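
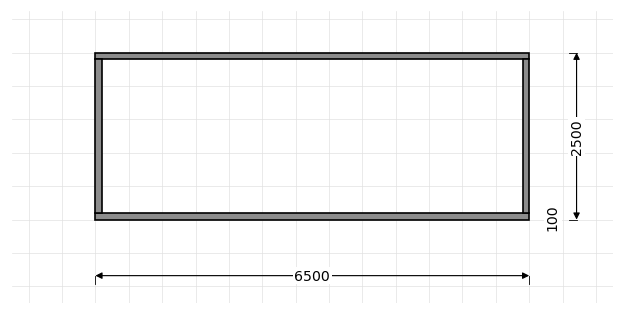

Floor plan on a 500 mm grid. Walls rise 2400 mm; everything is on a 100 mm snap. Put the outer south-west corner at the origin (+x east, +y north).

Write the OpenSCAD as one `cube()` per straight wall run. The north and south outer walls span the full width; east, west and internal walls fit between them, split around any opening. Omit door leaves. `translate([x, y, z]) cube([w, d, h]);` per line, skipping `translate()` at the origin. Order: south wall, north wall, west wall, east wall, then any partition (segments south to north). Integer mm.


cube([6500, 100, 2400]);
translate([0, 2400, 0]) cube([6500, 100, 2400]);
translate([0, 100, 0]) cube([100, 2300, 2400]);
translate([6400, 100, 0]) cube([100, 2300, 2400]);


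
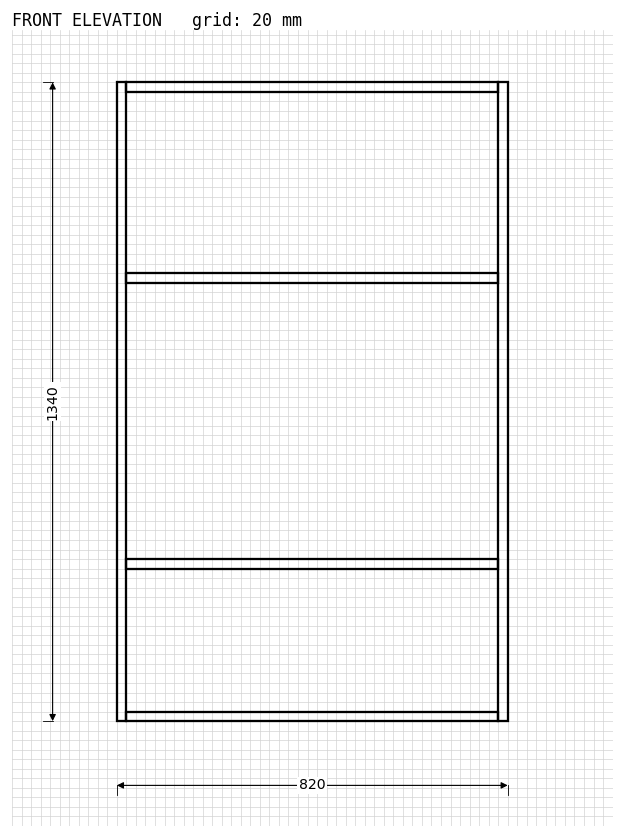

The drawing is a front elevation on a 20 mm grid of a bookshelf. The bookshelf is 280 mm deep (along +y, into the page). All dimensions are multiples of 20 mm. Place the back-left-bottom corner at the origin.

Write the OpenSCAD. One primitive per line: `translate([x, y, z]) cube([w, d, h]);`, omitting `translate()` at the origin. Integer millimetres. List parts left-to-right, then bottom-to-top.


cube([20, 280, 1340]);
translate([20, 0, 0]) cube([780, 280, 20]);
translate([20, 0, 320]) cube([780, 280, 20]);
translate([20, 0, 920]) cube([780, 280, 20]);
translate([20, 0, 1320]) cube([780, 280, 20]);
translate([800, 0, 0]) cube([20, 280, 1340]);


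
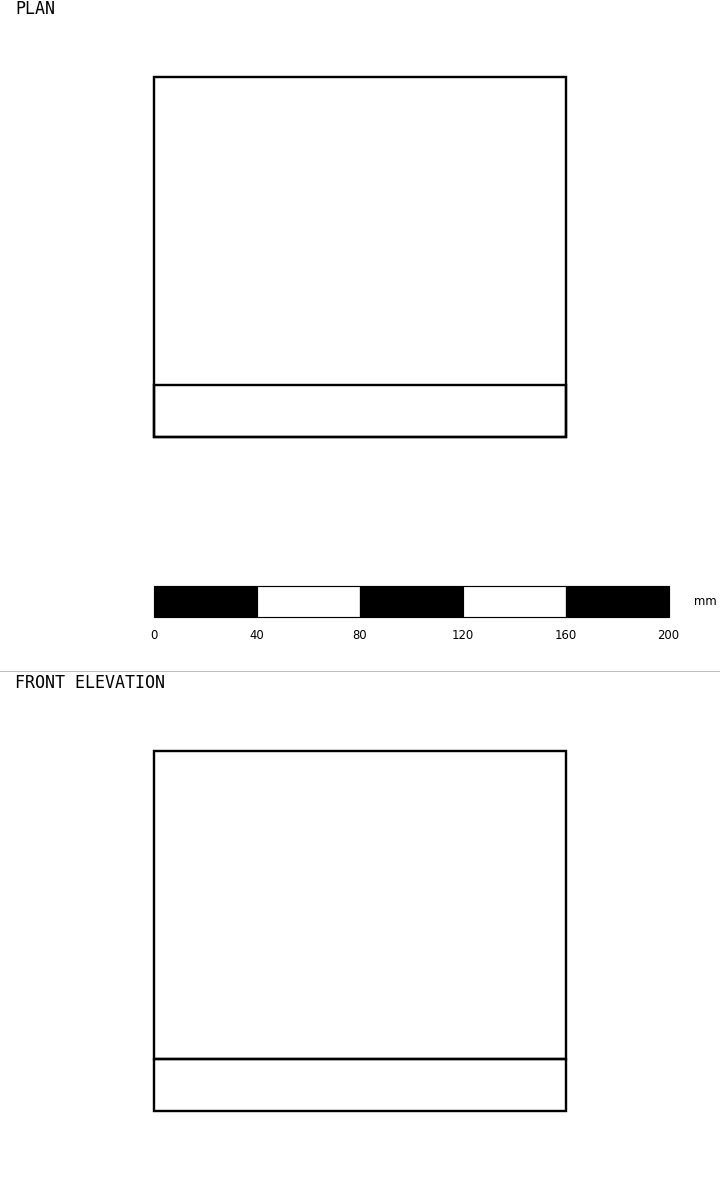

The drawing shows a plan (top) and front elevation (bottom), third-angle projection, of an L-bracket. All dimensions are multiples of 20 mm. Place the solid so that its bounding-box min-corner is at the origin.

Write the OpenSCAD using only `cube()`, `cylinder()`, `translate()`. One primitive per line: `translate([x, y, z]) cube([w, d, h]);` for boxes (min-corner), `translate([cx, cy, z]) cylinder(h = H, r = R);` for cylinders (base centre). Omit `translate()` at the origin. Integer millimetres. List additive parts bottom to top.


cube([160, 140, 20]);
translate([0, 0, 20]) cube([160, 20, 120]);


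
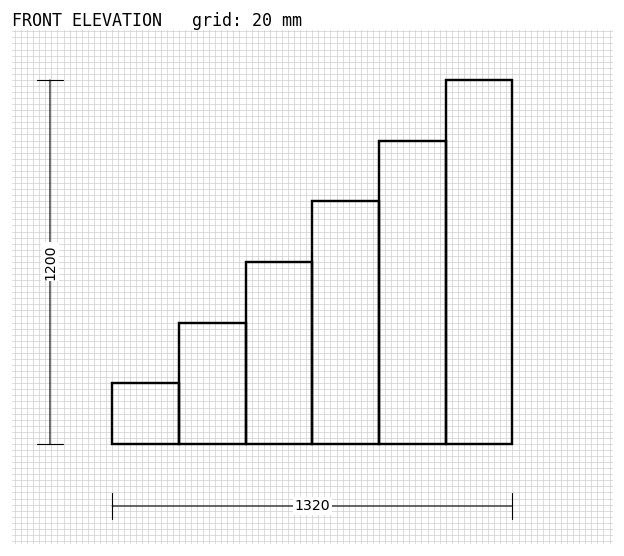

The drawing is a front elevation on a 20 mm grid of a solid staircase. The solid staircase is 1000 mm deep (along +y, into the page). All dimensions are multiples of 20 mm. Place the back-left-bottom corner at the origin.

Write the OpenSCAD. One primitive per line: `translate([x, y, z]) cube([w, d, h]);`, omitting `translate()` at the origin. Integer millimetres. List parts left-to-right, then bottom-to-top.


cube([220, 1000, 200]);
translate([220, 0, 0]) cube([220, 1000, 400]);
translate([440, 0, 0]) cube([220, 1000, 600]);
translate([660, 0, 0]) cube([220, 1000, 800]);
translate([880, 0, 0]) cube([220, 1000, 1000]);
translate([1100, 0, 0]) cube([220, 1000, 1200]);


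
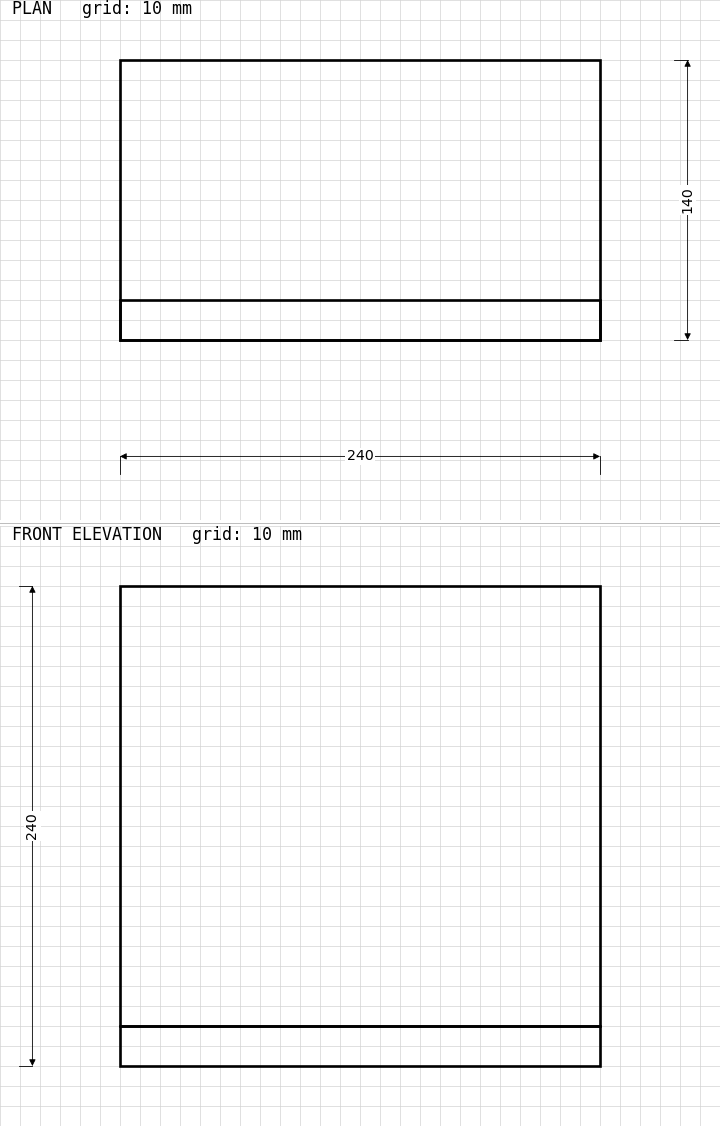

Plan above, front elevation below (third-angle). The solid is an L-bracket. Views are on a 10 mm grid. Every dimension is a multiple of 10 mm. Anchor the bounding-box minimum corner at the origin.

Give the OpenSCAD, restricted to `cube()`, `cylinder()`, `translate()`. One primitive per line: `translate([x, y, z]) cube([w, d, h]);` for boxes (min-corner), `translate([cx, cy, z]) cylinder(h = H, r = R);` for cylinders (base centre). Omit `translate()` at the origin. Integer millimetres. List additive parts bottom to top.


cube([240, 140, 20]);
translate([0, 0, 20]) cube([240, 20, 220]);


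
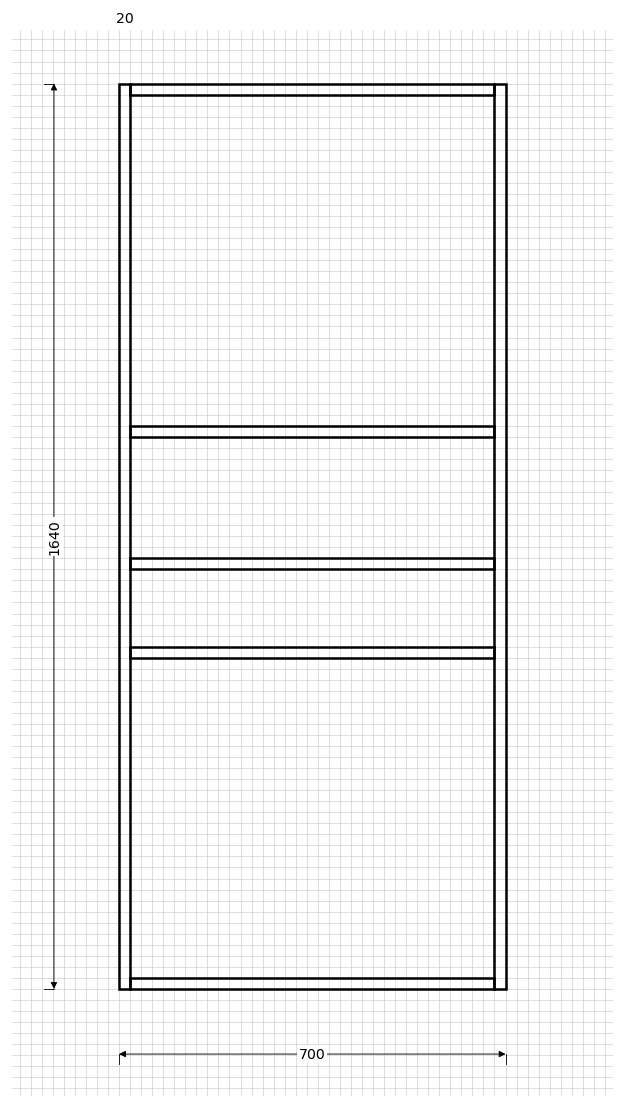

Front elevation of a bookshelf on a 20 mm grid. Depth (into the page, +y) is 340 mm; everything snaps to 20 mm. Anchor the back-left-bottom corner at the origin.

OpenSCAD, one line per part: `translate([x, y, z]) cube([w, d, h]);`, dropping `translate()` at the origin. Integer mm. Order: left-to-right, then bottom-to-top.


cube([20, 340, 1640]);
translate([20, 0, 0]) cube([660, 340, 20]);
translate([20, 0, 600]) cube([660, 340, 20]);
translate([20, 0, 760]) cube([660, 340, 20]);
translate([20, 0, 1000]) cube([660, 340, 20]);
translate([20, 0, 1620]) cube([660, 340, 20]);
translate([680, 0, 0]) cube([20, 340, 1640]);


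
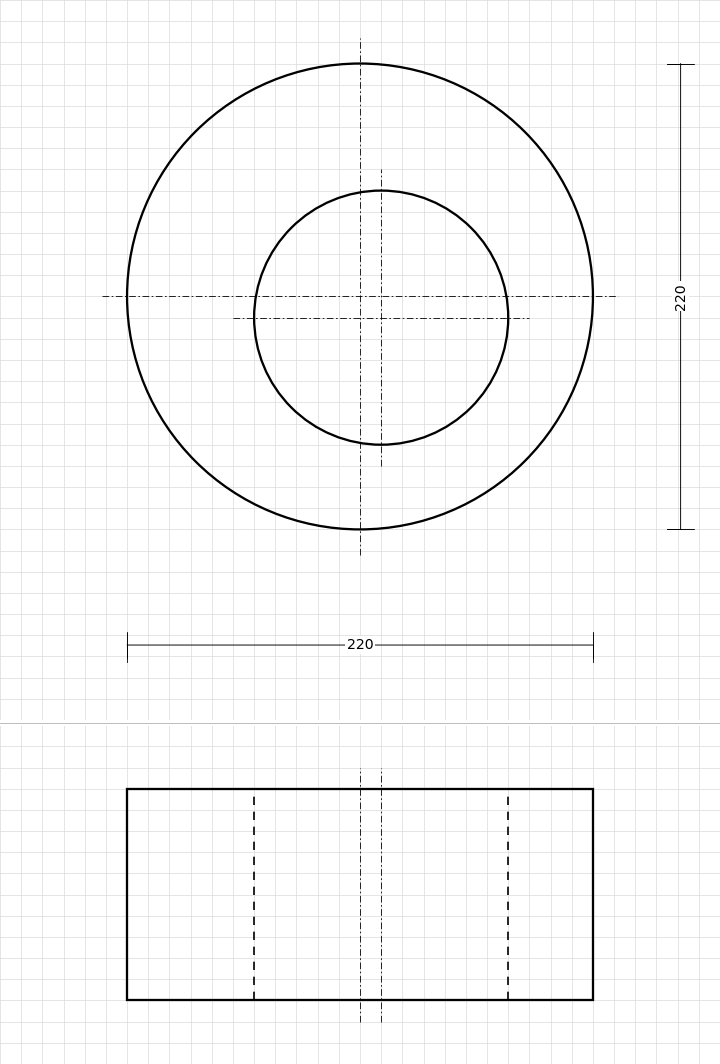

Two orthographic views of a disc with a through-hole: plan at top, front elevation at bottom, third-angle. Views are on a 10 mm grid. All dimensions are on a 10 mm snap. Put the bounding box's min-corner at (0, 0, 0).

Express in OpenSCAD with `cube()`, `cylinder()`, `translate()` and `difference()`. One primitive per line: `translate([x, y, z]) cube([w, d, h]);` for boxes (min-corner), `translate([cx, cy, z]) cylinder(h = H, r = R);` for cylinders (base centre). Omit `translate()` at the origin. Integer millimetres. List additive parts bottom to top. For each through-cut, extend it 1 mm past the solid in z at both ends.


difference() {
  translate([110, 110, 0]) cylinder(h = 100, r = 110);
  translate([120, 100, -1]) cylinder(h = 102, r = 60);
}


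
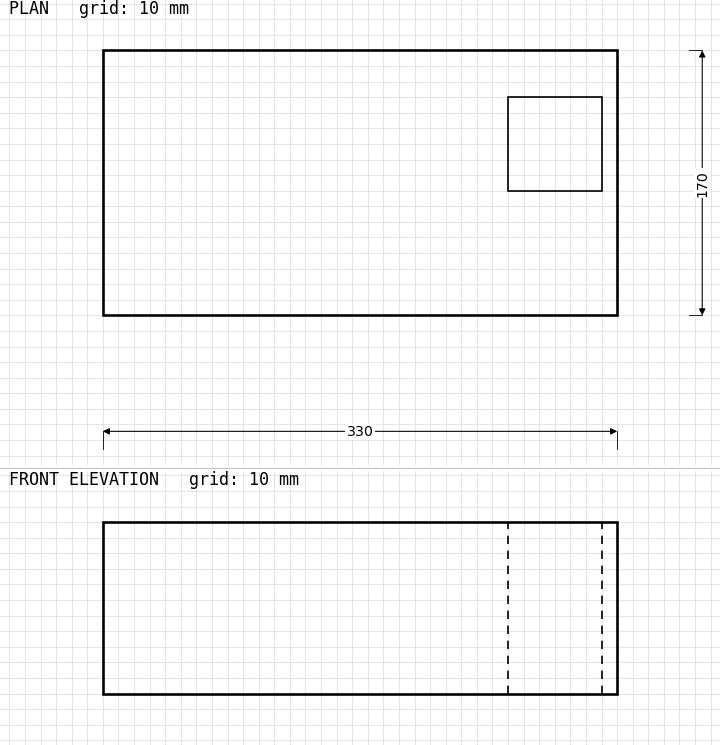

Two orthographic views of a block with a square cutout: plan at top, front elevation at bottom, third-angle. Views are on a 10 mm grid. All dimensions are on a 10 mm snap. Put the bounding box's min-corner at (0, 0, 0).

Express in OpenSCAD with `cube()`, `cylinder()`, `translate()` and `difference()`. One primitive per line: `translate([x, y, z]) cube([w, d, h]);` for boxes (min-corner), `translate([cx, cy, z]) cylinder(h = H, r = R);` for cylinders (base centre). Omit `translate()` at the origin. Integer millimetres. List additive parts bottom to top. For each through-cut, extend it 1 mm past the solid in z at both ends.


difference() {
  cube([330, 170, 110]);
  translate([260, 80, -1]) cube([60, 60, 112]);
}


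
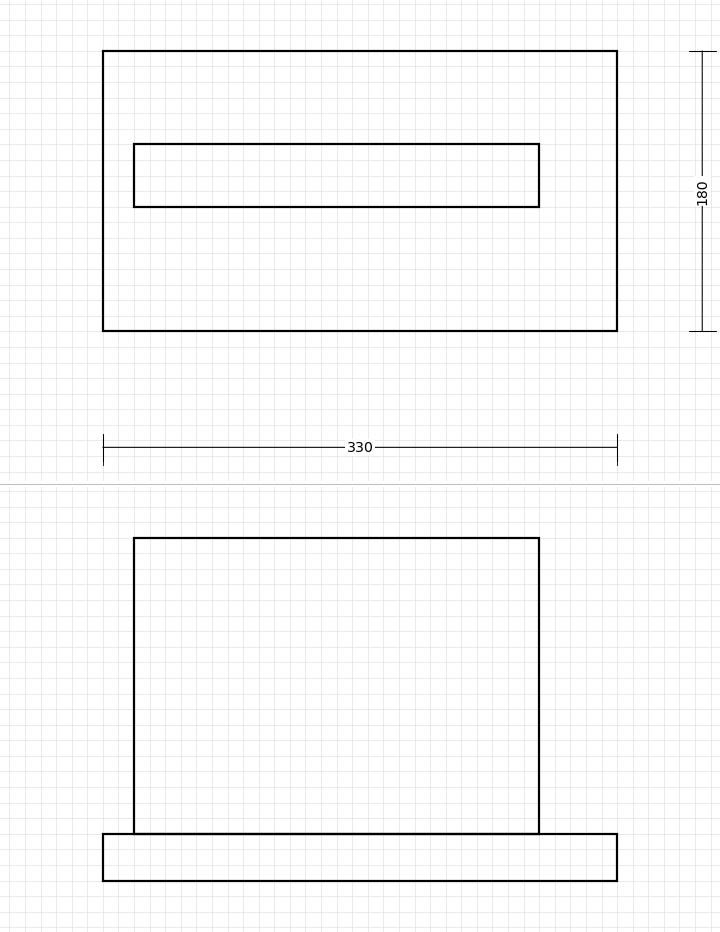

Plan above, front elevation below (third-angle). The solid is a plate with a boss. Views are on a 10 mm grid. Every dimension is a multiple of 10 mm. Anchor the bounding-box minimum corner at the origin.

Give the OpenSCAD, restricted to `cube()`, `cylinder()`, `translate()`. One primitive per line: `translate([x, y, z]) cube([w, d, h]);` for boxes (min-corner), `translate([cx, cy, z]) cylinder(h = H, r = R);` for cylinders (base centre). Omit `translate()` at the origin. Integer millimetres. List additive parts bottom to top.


cube([330, 180, 30]);
translate([20, 80, 30]) cube([260, 40, 190]);


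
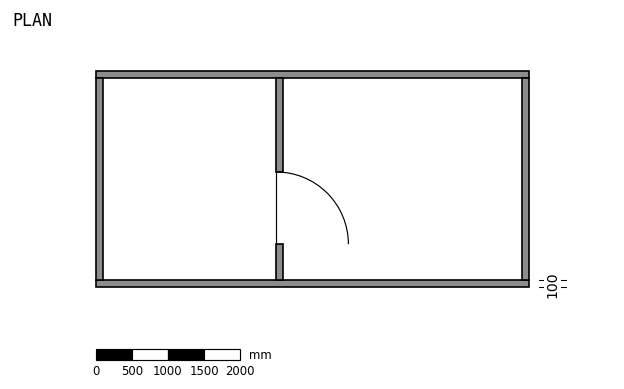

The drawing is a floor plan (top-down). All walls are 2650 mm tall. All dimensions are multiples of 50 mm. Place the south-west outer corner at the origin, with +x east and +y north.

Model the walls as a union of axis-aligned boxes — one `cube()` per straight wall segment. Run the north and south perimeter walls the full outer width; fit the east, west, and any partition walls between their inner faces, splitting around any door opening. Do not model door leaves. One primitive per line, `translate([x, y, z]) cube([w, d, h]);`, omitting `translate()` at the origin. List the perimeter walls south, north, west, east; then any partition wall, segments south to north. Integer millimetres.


cube([6000, 100, 2650]);
translate([0, 2900, 0]) cube([6000, 100, 2650]);
translate([0, 100, 0]) cube([100, 2800, 2650]);
translate([5900, 100, 0]) cube([100, 2800, 2650]);
translate([2500, 100, 0]) cube([100, 500, 2650]);
translate([2500, 1600, 0]) cube([100, 1300, 2650]);


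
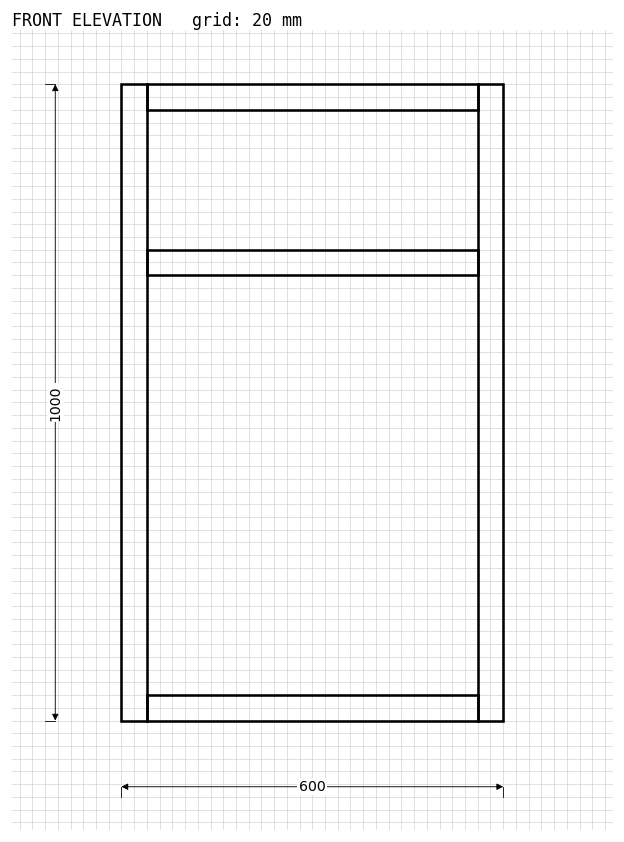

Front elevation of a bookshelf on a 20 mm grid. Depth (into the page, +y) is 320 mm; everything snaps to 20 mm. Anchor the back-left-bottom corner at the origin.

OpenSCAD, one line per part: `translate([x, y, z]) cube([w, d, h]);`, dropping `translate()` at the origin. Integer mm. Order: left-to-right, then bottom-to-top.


cube([40, 320, 1000]);
translate([40, 0, 0]) cube([520, 320, 40]);
translate([40, 0, 700]) cube([520, 320, 40]);
translate([40, 0, 960]) cube([520, 320, 40]);
translate([560, 0, 0]) cube([40, 320, 1000]);


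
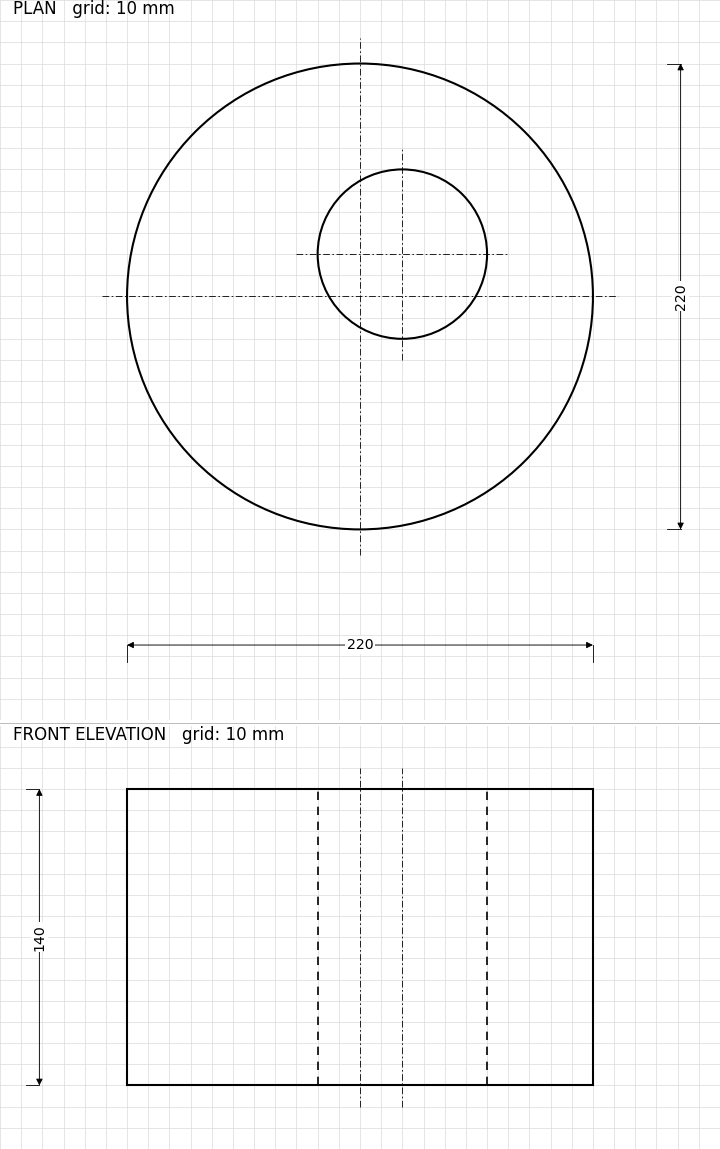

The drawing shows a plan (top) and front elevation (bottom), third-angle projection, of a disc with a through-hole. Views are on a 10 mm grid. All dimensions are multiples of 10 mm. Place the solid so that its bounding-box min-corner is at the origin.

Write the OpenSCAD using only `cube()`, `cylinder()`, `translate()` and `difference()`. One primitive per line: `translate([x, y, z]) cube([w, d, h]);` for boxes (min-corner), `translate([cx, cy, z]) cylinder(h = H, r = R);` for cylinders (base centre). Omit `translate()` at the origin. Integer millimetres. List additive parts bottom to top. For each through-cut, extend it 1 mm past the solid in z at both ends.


difference() {
  translate([110, 110, 0]) cylinder(h = 140, r = 110);
  translate([130, 130, -1]) cylinder(h = 142, r = 40);
}


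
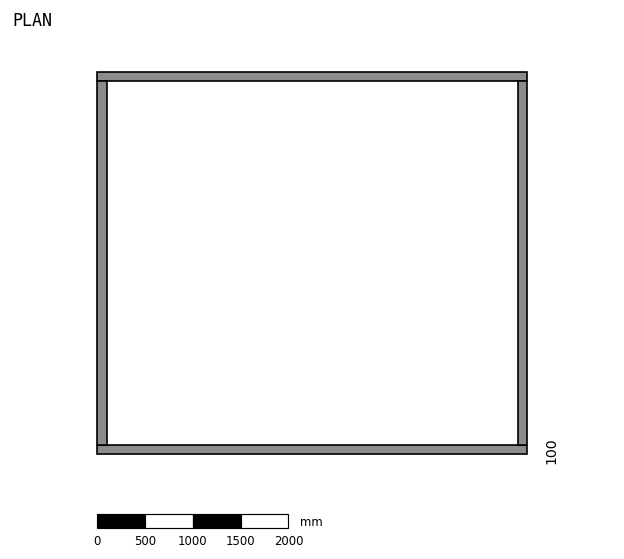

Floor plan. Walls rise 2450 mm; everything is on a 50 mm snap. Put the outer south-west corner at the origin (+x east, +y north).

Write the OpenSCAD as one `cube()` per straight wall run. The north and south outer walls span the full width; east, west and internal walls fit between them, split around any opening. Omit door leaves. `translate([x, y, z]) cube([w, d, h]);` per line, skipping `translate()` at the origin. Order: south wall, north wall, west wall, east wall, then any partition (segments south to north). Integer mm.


cube([4500, 100, 2450]);
translate([0, 3900, 0]) cube([4500, 100, 2450]);
translate([0, 100, 0]) cube([100, 3800, 2450]);
translate([4400, 100, 0]) cube([100, 3800, 2450]);


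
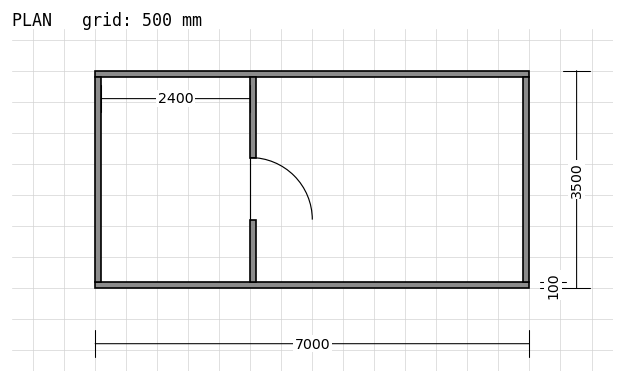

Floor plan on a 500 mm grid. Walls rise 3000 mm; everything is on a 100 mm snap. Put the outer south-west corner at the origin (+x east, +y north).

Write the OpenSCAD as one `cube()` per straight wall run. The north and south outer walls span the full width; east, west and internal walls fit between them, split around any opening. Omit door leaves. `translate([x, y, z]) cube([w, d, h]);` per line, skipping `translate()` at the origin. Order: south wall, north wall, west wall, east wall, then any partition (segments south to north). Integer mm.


cube([7000, 100, 3000]);
translate([0, 3400, 0]) cube([7000, 100, 3000]);
translate([0, 100, 0]) cube([100, 3300, 3000]);
translate([6900, 100, 0]) cube([100, 3300, 3000]);
translate([2500, 100, 0]) cube([100, 1000, 3000]);
translate([2500, 2100, 0]) cube([100, 1300, 3000]);


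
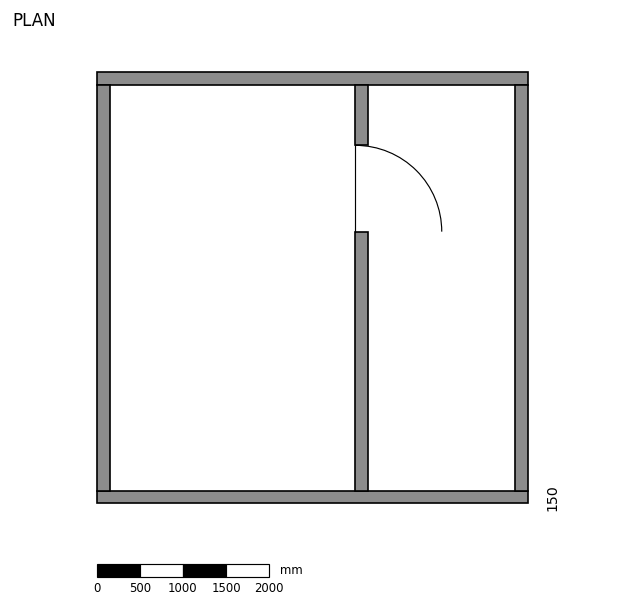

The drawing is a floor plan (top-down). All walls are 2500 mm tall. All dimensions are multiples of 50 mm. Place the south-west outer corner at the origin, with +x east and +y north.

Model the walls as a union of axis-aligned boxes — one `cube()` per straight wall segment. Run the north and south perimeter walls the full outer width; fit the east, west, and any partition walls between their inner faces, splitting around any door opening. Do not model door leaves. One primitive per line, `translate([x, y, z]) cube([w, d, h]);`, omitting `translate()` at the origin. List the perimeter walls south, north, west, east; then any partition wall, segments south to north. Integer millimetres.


cube([5000, 150, 2500]);
translate([0, 4850, 0]) cube([5000, 150, 2500]);
translate([0, 150, 0]) cube([150, 4700, 2500]);
translate([4850, 150, 0]) cube([150, 4700, 2500]);
translate([3000, 150, 0]) cube([150, 3000, 2500]);
translate([3000, 4150, 0]) cube([150, 700, 2500]);


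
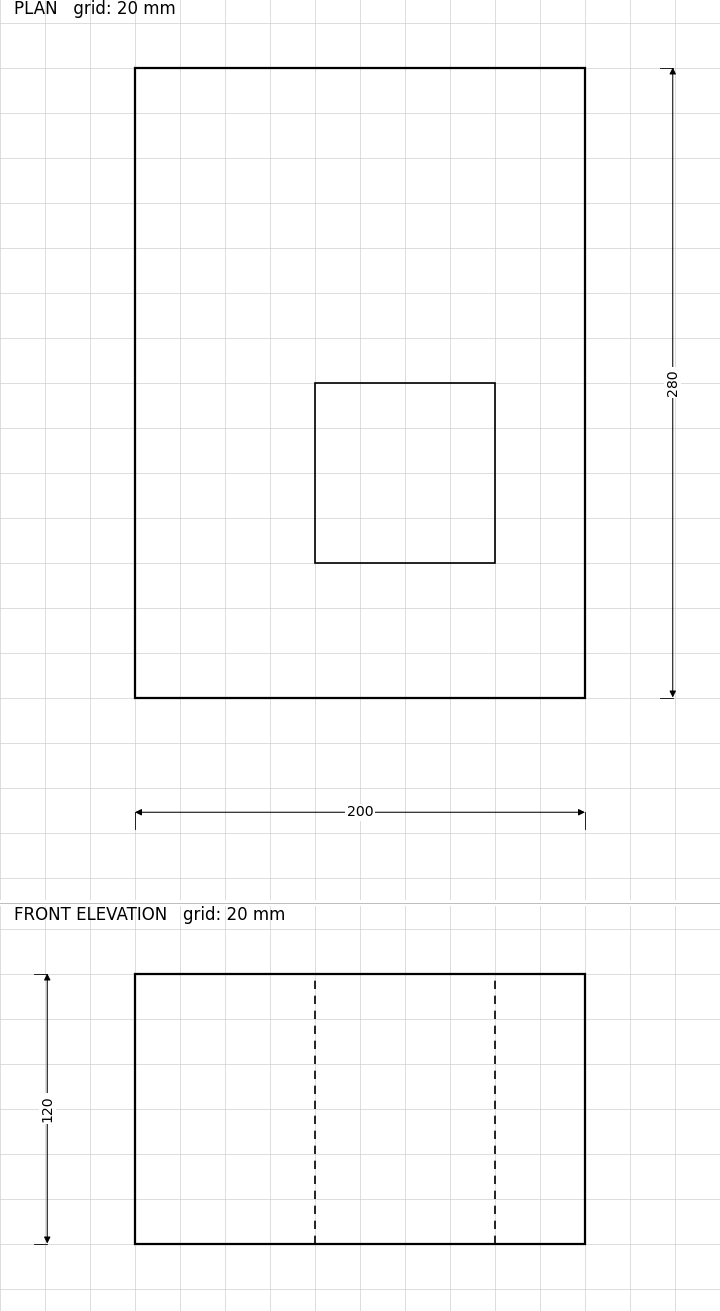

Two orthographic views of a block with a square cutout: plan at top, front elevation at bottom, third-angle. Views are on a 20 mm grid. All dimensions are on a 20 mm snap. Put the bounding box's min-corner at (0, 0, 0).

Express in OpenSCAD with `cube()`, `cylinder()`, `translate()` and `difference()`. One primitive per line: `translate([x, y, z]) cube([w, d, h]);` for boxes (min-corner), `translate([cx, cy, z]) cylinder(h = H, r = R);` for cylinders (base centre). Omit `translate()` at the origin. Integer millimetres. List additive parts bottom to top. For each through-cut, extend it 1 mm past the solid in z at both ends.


difference() {
  cube([200, 280, 120]);
  translate([80, 60, -1]) cube([80, 80, 122]);
}


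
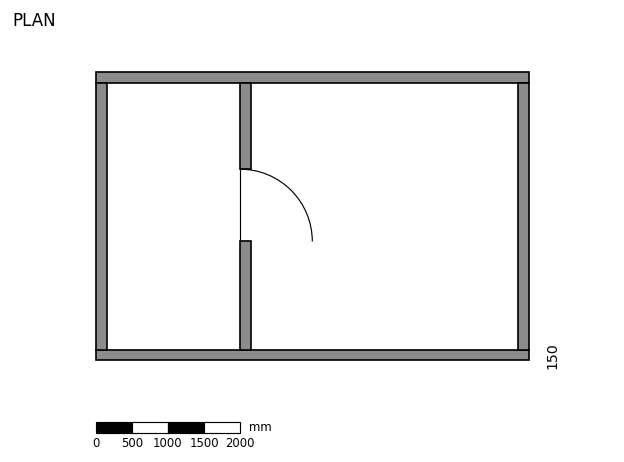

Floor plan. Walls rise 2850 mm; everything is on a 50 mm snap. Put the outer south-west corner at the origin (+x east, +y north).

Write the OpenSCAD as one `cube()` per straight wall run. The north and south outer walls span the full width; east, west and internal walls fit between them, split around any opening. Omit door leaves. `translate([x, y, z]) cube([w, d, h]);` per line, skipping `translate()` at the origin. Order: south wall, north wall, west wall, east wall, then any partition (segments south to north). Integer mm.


cube([6000, 150, 2850]);
translate([0, 3850, 0]) cube([6000, 150, 2850]);
translate([0, 150, 0]) cube([150, 3700, 2850]);
translate([5850, 150, 0]) cube([150, 3700, 2850]);
translate([2000, 150, 0]) cube([150, 1500, 2850]);
translate([2000, 2650, 0]) cube([150, 1200, 2850]);


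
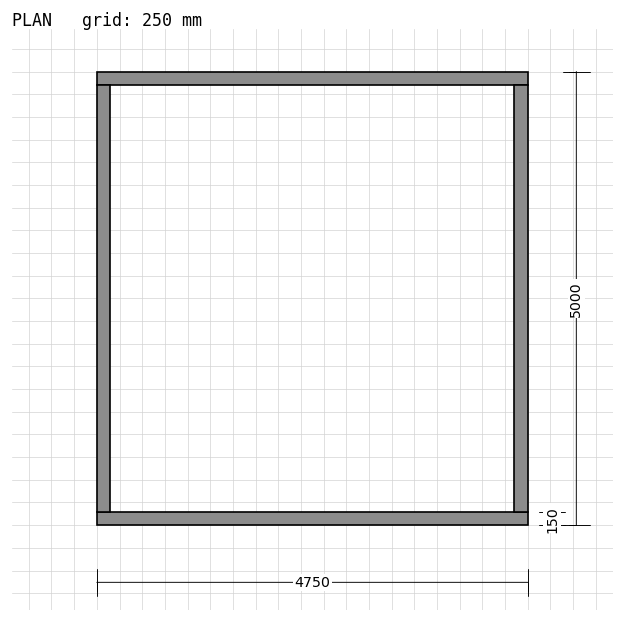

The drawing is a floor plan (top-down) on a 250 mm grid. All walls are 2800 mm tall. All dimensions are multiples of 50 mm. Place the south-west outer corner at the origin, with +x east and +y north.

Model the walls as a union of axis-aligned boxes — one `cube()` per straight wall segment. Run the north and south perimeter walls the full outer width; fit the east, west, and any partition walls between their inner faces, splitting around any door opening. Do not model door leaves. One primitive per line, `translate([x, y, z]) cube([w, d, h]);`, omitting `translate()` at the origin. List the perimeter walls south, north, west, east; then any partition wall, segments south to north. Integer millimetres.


cube([4750, 150, 2800]);
translate([0, 4850, 0]) cube([4750, 150, 2800]);
translate([0, 150, 0]) cube([150, 4700, 2800]);
translate([4600, 150, 0]) cube([150, 4700, 2800]);


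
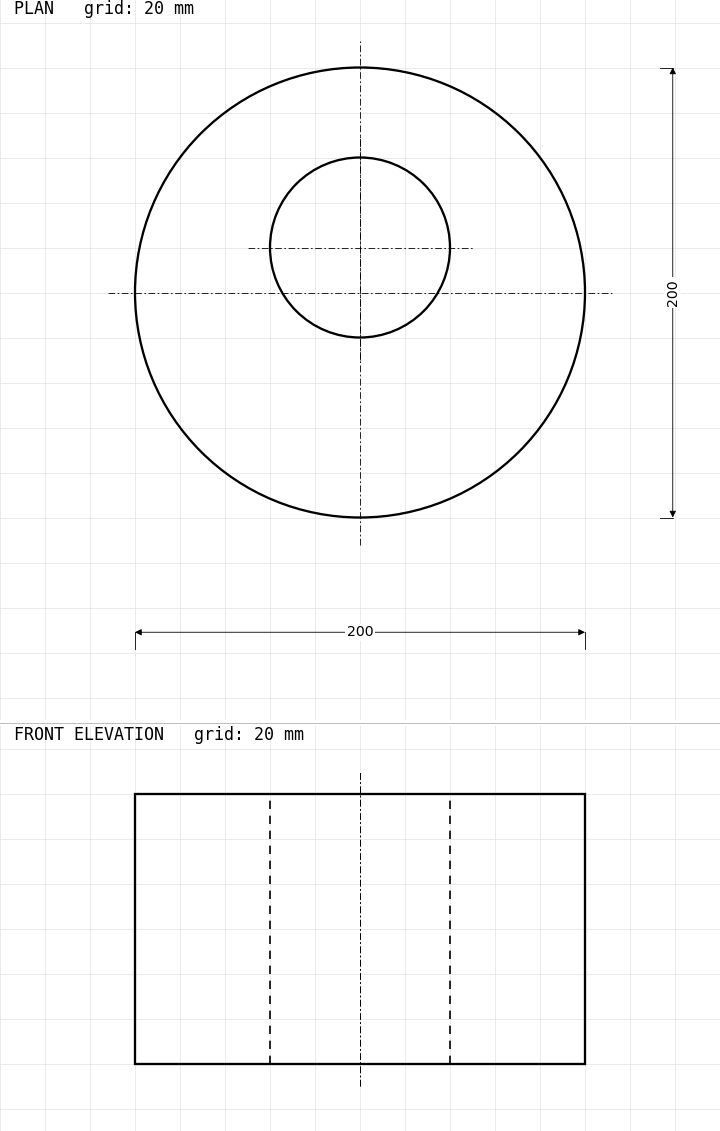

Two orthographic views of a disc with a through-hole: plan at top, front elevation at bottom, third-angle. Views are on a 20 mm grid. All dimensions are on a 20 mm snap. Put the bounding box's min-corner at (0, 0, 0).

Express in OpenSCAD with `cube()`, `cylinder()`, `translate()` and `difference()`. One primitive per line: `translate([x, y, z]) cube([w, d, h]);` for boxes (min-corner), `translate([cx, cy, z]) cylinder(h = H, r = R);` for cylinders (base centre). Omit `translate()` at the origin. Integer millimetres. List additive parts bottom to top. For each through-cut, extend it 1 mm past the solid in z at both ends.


difference() {
  translate([100, 100, 0]) cylinder(h = 120, r = 100);
  translate([100, 120, -1]) cylinder(h = 122, r = 40);
}


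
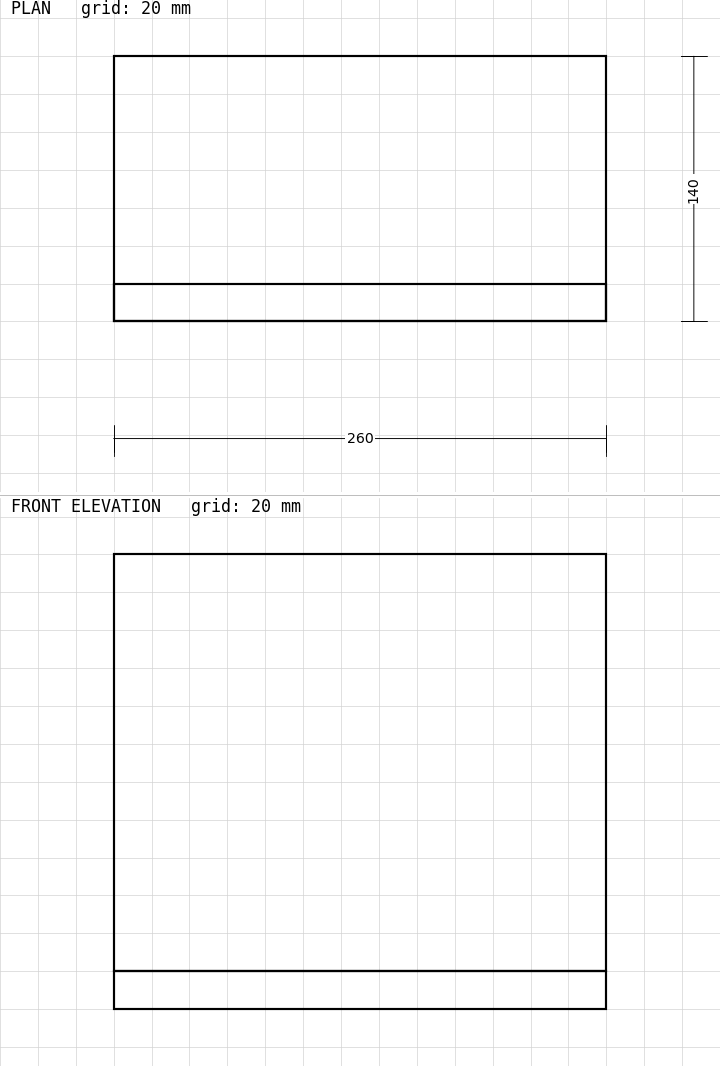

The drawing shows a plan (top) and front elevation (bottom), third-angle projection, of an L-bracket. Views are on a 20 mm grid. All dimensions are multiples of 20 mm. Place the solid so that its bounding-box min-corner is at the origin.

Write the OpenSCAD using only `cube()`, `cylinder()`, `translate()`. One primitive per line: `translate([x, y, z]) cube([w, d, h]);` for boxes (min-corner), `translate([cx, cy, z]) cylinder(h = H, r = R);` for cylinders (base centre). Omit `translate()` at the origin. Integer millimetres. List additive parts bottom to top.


cube([260, 140, 20]);
translate([0, 0, 20]) cube([260, 20, 220]);


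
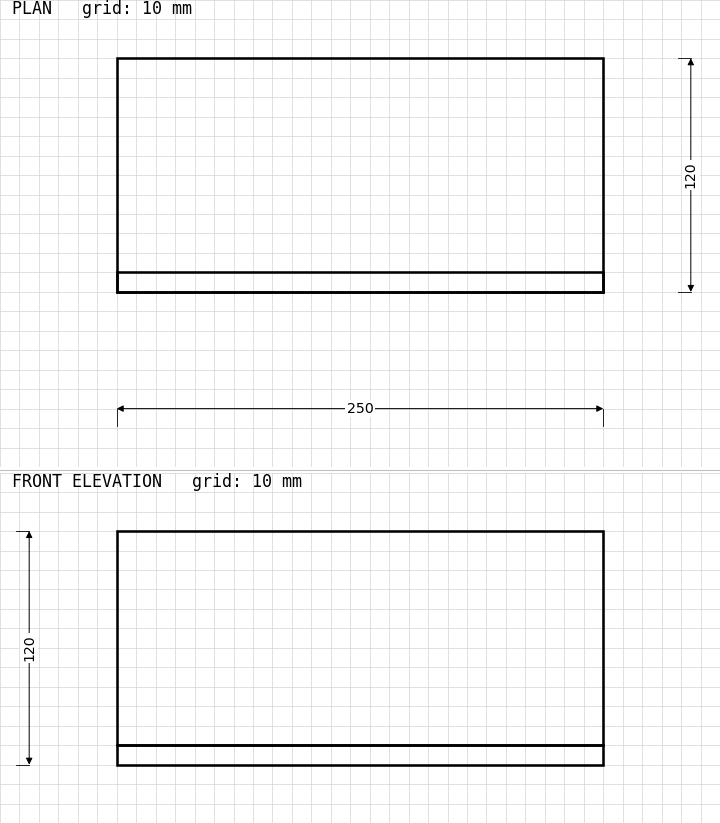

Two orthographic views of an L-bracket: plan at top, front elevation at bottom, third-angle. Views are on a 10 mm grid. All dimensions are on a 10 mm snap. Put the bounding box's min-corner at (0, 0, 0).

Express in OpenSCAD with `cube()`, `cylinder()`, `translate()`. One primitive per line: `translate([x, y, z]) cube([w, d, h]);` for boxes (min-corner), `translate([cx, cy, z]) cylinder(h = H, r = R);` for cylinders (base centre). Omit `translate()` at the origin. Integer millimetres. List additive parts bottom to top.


cube([250, 120, 10]);
translate([0, 0, 10]) cube([250, 10, 110]);


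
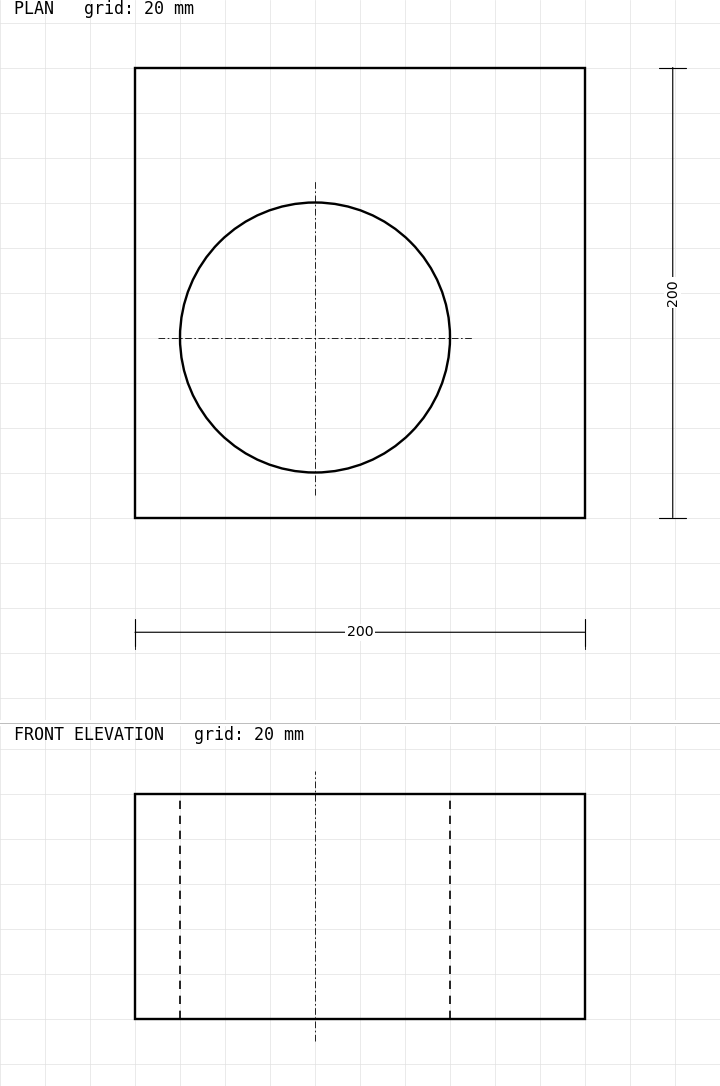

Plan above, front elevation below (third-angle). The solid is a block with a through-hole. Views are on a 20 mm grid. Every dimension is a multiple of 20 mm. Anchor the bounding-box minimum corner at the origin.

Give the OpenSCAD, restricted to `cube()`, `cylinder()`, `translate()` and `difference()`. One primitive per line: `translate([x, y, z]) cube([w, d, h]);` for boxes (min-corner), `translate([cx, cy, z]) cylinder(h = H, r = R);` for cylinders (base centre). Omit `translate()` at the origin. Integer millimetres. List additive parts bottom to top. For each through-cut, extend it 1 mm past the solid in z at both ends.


difference() {
  cube([200, 200, 100]);
  translate([80, 80, -1]) cylinder(h = 102, r = 60);
}


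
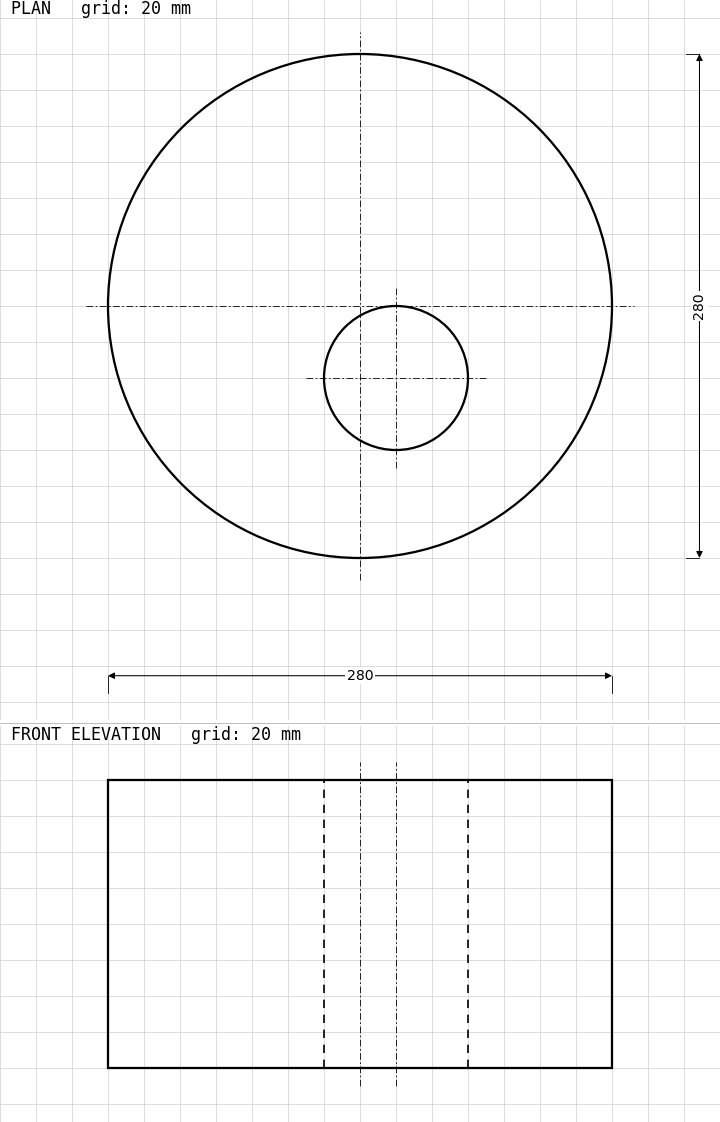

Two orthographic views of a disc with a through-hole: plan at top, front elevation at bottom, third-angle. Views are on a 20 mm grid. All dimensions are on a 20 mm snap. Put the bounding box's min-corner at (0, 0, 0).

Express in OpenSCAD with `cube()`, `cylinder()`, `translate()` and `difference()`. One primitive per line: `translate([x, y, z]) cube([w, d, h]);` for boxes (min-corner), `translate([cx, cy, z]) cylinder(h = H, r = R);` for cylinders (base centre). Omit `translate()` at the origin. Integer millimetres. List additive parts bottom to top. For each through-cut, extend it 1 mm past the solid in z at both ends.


difference() {
  translate([140, 140, 0]) cylinder(h = 160, r = 140);
  translate([160, 100, -1]) cylinder(h = 162, r = 40);
}


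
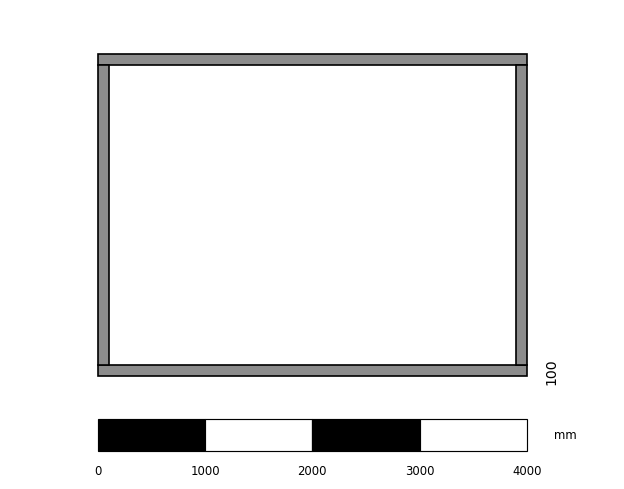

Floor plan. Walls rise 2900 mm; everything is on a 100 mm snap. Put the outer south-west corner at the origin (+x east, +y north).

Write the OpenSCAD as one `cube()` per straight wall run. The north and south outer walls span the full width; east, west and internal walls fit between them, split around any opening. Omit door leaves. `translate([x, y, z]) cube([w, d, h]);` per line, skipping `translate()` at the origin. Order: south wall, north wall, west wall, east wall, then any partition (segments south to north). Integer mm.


cube([4000, 100, 2900]);
translate([0, 2900, 0]) cube([4000, 100, 2900]);
translate([0, 100, 0]) cube([100, 2800, 2900]);
translate([3900, 100, 0]) cube([100, 2800, 2900]);


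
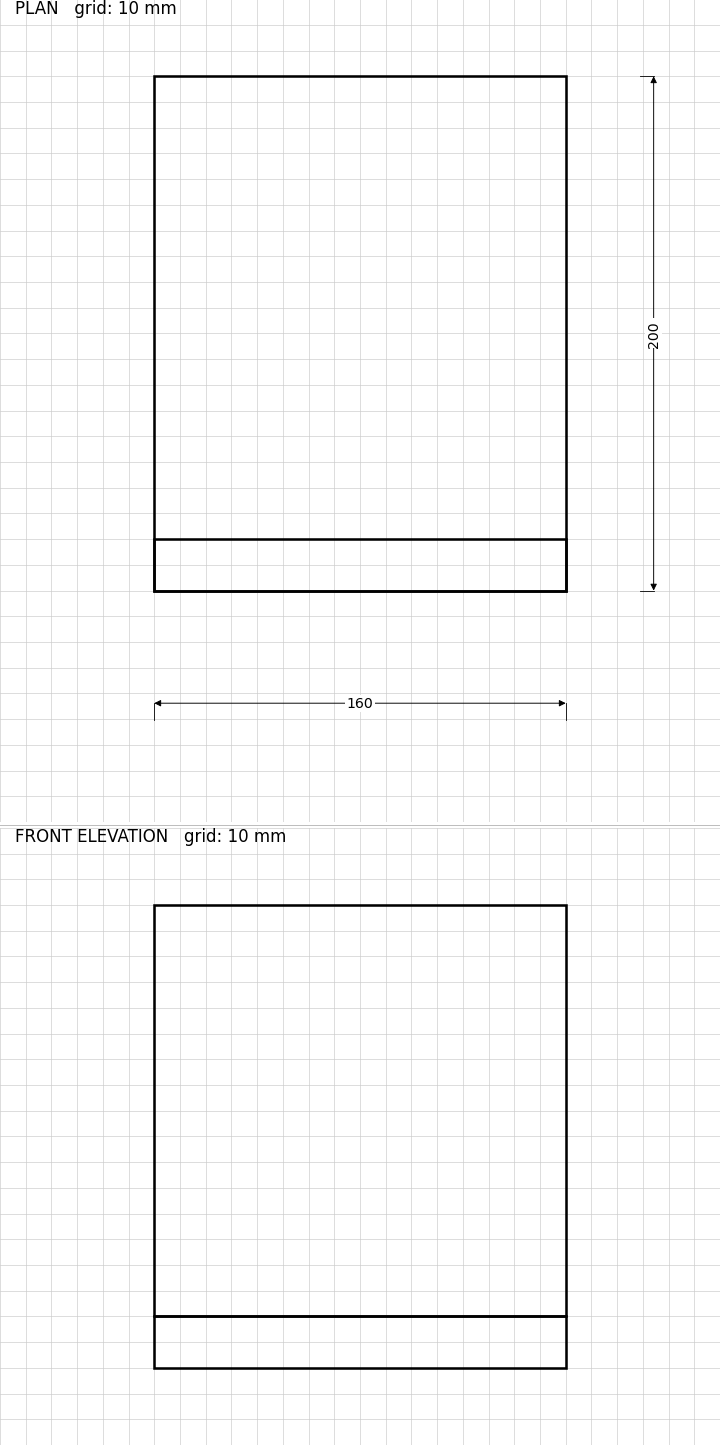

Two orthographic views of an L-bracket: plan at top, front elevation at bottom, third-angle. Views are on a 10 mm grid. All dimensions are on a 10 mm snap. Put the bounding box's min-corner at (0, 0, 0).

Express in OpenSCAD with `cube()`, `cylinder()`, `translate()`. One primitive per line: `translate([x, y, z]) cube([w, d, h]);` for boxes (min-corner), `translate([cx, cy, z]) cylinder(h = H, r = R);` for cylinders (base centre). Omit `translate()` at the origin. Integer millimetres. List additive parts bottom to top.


cube([160, 200, 20]);
translate([0, 0, 20]) cube([160, 20, 160]);


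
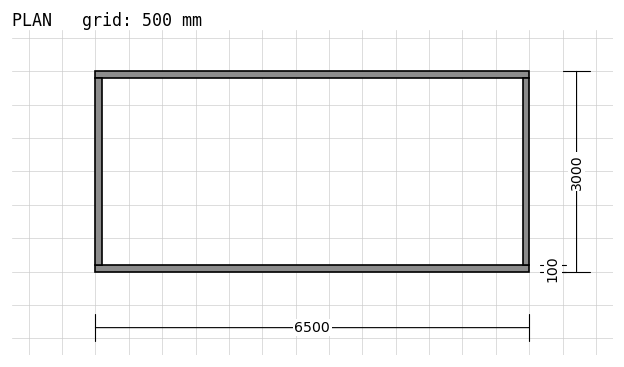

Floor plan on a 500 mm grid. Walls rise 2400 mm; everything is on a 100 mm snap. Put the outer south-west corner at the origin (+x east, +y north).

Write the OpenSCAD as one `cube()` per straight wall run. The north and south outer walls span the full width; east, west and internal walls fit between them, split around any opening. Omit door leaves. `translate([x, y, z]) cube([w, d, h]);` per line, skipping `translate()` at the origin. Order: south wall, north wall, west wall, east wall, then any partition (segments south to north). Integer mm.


cube([6500, 100, 2400]);
translate([0, 2900, 0]) cube([6500, 100, 2400]);
translate([0, 100, 0]) cube([100, 2800, 2400]);
translate([6400, 100, 0]) cube([100, 2800, 2400]);


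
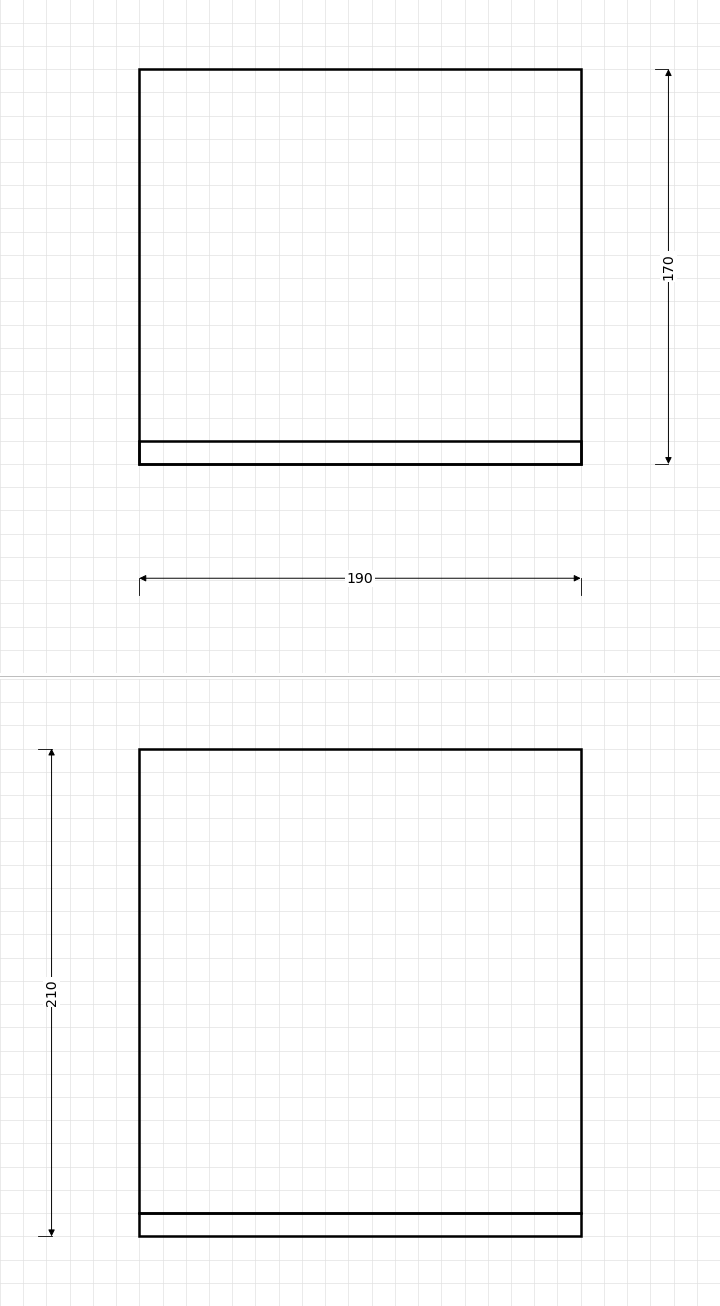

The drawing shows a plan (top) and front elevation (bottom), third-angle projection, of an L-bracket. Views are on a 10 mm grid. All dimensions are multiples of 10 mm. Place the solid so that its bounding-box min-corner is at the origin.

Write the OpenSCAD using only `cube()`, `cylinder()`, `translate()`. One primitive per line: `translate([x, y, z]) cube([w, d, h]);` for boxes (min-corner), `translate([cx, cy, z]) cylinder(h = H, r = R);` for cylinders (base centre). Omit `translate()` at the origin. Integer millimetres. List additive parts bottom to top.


cube([190, 170, 10]);
translate([0, 0, 10]) cube([190, 10, 200]);


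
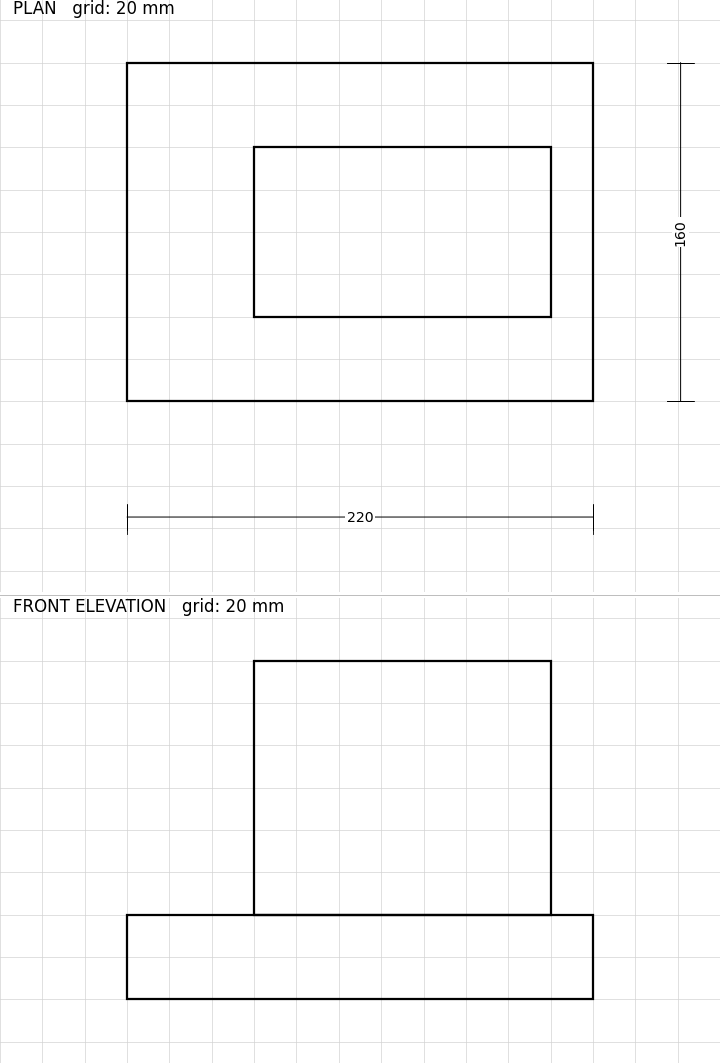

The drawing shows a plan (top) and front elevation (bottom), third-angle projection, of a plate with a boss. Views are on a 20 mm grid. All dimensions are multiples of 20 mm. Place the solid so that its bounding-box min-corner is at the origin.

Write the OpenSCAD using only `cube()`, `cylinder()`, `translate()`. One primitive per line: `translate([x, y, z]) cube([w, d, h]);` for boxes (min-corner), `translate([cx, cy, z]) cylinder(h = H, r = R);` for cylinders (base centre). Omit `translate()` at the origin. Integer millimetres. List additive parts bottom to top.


cube([220, 160, 40]);
translate([60, 40, 40]) cube([140, 80, 120]);


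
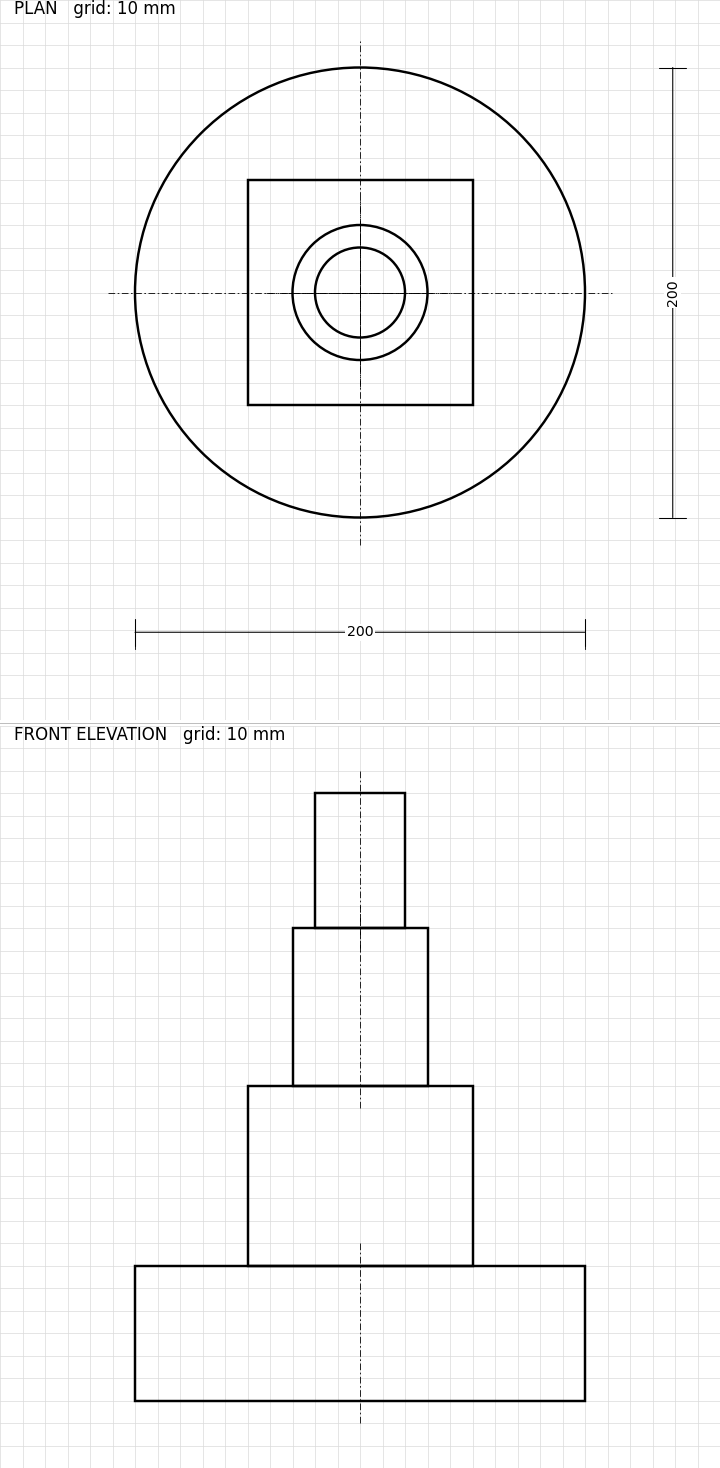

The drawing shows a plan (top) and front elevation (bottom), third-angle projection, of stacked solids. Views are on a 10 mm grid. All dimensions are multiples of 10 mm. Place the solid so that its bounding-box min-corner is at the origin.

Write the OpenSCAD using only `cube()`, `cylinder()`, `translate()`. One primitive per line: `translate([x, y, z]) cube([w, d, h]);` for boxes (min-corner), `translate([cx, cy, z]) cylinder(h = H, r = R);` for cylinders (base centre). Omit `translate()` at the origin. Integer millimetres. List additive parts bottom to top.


translate([100, 100, 0]) cylinder(h = 60, r = 100);
translate([50, 50, 60]) cube([100, 100, 80]);
translate([100, 100, 140]) cylinder(h = 70, r = 30);
translate([100, 100, 210]) cylinder(h = 60, r = 20);


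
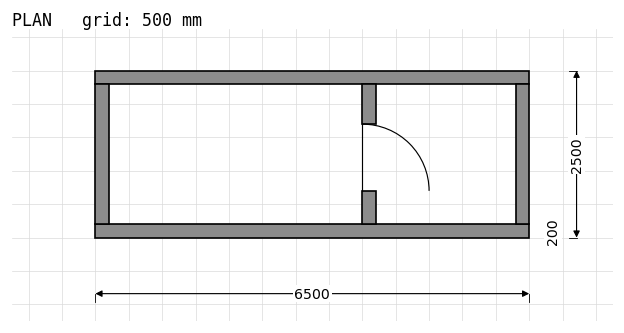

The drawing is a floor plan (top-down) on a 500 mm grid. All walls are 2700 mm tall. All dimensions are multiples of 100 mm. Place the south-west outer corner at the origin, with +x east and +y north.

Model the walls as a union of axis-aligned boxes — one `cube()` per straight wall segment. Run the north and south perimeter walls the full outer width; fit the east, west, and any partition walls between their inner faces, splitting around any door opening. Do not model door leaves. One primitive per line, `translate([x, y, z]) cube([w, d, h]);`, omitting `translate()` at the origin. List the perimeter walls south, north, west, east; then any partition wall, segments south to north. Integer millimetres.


cube([6500, 200, 2700]);
translate([0, 2300, 0]) cube([6500, 200, 2700]);
translate([0, 200, 0]) cube([200, 2100, 2700]);
translate([6300, 200, 0]) cube([200, 2100, 2700]);
translate([4000, 200, 0]) cube([200, 500, 2700]);
translate([4000, 1700, 0]) cube([200, 600, 2700]);


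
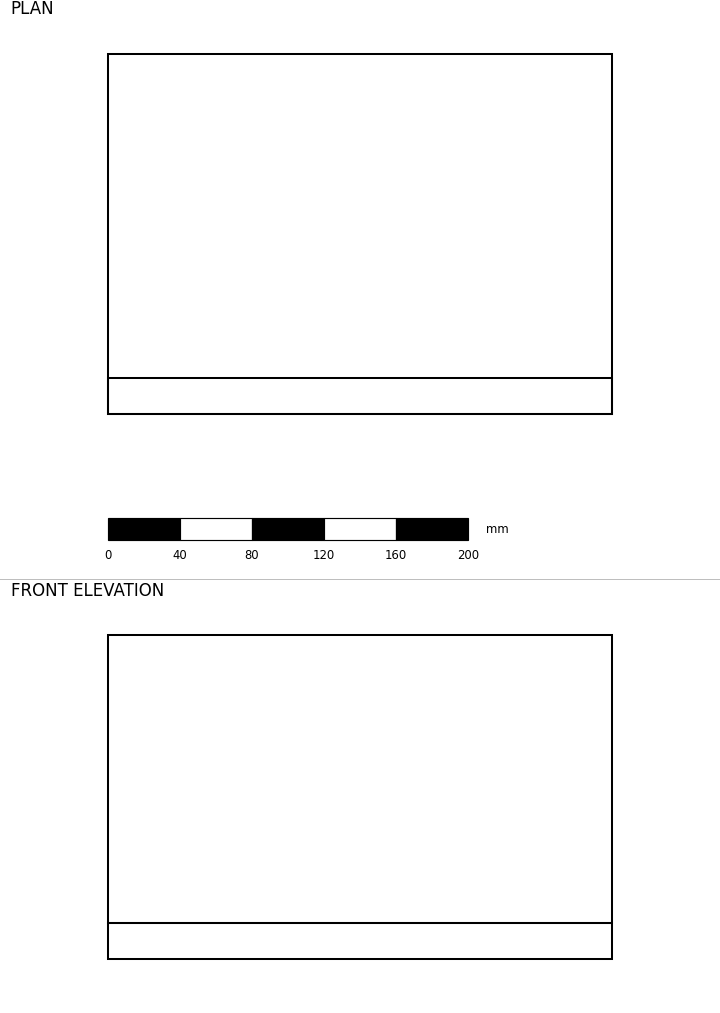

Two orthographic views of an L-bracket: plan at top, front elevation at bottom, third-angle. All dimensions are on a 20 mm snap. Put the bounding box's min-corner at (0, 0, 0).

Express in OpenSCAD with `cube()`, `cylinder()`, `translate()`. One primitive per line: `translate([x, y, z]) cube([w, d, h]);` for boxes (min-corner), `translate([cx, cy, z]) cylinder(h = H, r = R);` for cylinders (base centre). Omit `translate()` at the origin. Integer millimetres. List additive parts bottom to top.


cube([280, 200, 20]);
translate([0, 0, 20]) cube([280, 20, 160]);


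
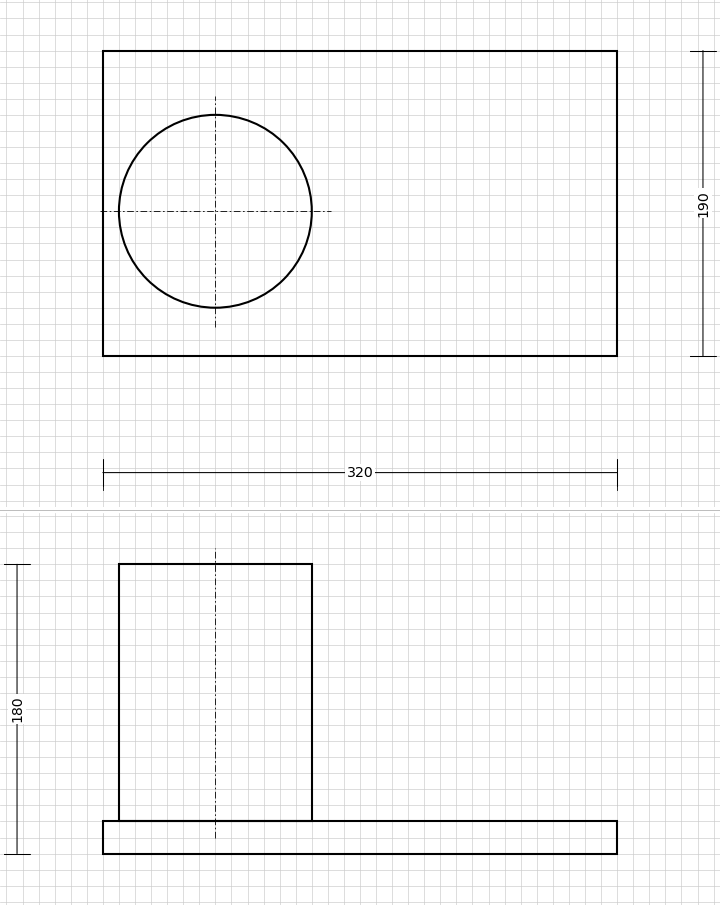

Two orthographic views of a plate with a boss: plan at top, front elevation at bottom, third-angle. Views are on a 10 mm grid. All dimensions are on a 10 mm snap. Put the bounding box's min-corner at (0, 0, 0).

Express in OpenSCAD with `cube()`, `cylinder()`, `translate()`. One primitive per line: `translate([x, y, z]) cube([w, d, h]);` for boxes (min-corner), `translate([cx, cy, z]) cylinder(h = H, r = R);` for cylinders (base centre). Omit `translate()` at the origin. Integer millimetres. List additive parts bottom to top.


cube([320, 190, 20]);
translate([70, 90, 20]) cylinder(h = 160, r = 60);


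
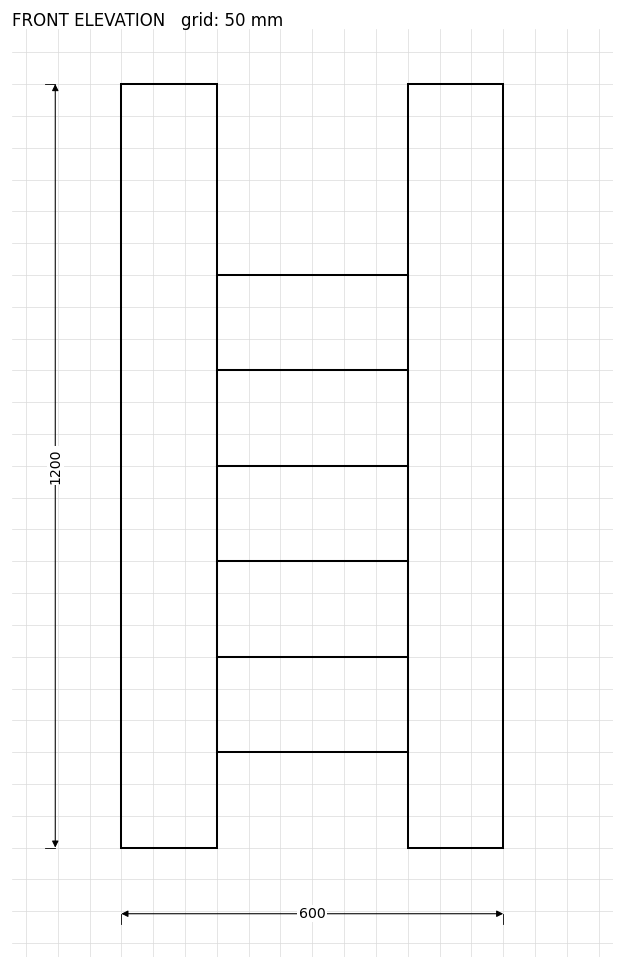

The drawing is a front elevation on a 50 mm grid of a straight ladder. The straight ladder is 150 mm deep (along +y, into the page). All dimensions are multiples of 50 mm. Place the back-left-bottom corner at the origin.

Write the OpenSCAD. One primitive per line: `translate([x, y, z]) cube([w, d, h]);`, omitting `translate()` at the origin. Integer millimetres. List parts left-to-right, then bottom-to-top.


cube([150, 150, 1200]);
translate([150, 0, 150]) cube([300, 150, 150]);
translate([150, 0, 300]) cube([300, 150, 150]);
translate([150, 0, 450]) cube([300, 150, 150]);
translate([150, 0, 600]) cube([300, 150, 150]);
translate([150, 0, 750]) cube([300, 150, 150]);
translate([450, 0, 0]) cube([150, 150, 1200]);


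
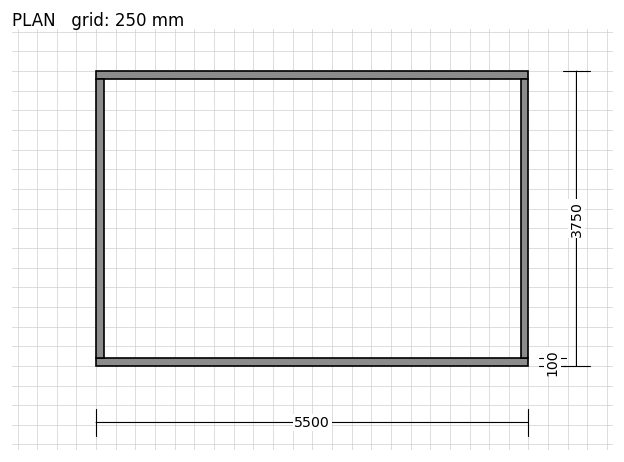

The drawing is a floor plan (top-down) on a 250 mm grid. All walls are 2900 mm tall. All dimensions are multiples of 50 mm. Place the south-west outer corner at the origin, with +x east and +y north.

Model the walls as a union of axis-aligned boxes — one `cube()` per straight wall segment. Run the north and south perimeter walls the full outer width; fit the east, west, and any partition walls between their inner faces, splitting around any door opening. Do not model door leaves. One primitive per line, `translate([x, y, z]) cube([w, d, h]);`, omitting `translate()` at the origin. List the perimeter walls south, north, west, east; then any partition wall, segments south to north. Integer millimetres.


cube([5500, 100, 2900]);
translate([0, 3650, 0]) cube([5500, 100, 2900]);
translate([0, 100, 0]) cube([100, 3550, 2900]);
translate([5400, 100, 0]) cube([100, 3550, 2900]);


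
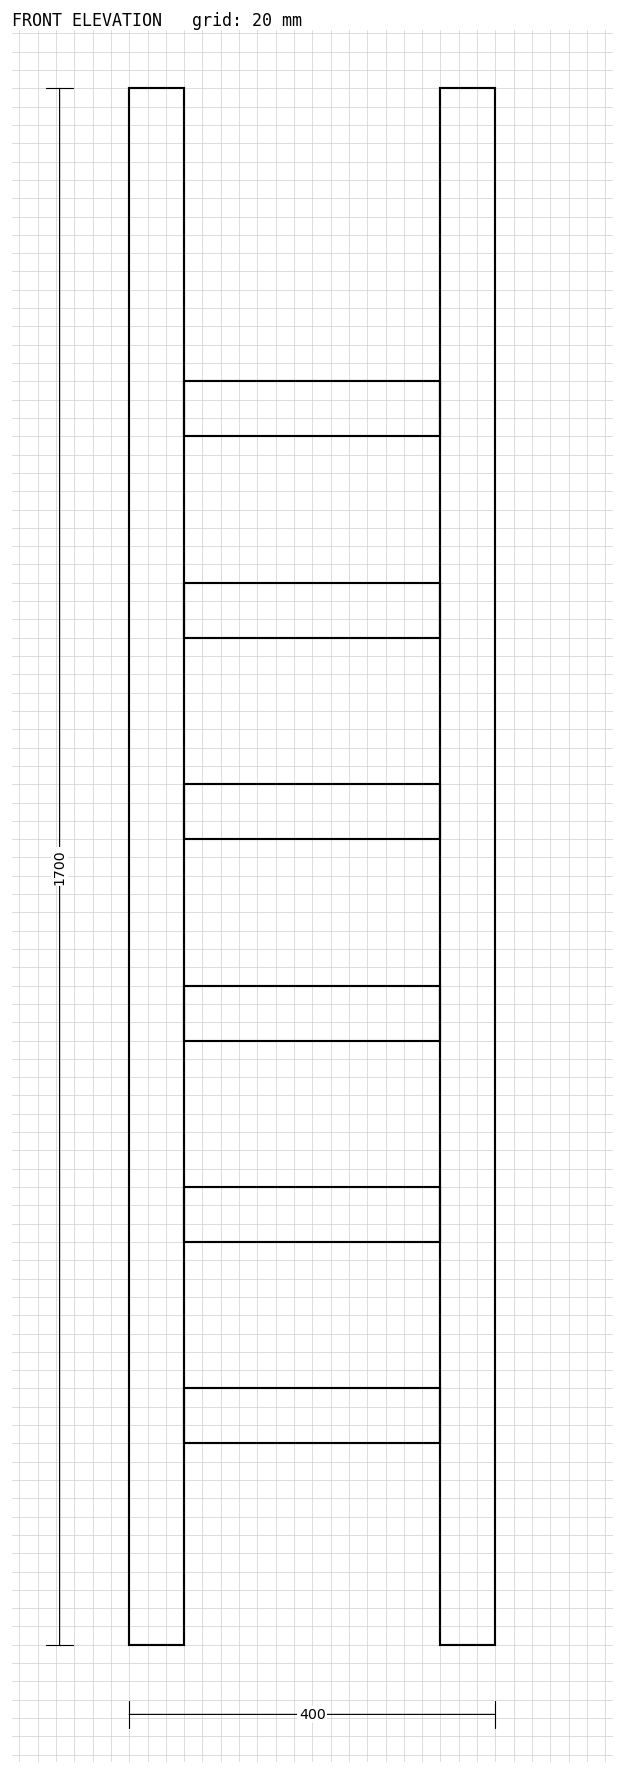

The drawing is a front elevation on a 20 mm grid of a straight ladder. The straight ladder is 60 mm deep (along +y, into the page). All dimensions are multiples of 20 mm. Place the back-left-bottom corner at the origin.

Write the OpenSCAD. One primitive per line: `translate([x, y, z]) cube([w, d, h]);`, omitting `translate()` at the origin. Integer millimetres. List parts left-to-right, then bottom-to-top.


cube([60, 60, 1700]);
translate([60, 0, 220]) cube([280, 60, 60]);
translate([60, 0, 440]) cube([280, 60, 60]);
translate([60, 0, 660]) cube([280, 60, 60]);
translate([60, 0, 880]) cube([280, 60, 60]);
translate([60, 0, 1100]) cube([280, 60, 60]);
translate([60, 0, 1320]) cube([280, 60, 60]);
translate([340, 0, 0]) cube([60, 60, 1700]);


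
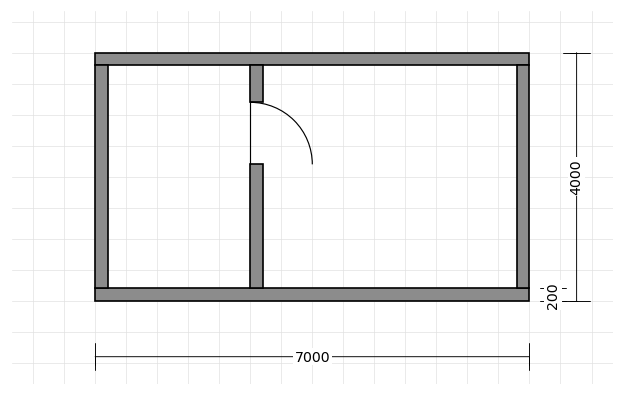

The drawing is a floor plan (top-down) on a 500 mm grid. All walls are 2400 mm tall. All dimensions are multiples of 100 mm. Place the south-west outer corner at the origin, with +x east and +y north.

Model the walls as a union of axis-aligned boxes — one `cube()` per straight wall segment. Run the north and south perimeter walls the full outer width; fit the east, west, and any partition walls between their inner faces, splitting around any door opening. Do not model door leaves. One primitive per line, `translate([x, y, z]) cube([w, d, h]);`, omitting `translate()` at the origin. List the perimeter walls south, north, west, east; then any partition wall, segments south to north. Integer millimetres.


cube([7000, 200, 2400]);
translate([0, 3800, 0]) cube([7000, 200, 2400]);
translate([0, 200, 0]) cube([200, 3600, 2400]);
translate([6800, 200, 0]) cube([200, 3600, 2400]);
translate([2500, 200, 0]) cube([200, 2000, 2400]);
translate([2500, 3200, 0]) cube([200, 600, 2400]);
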